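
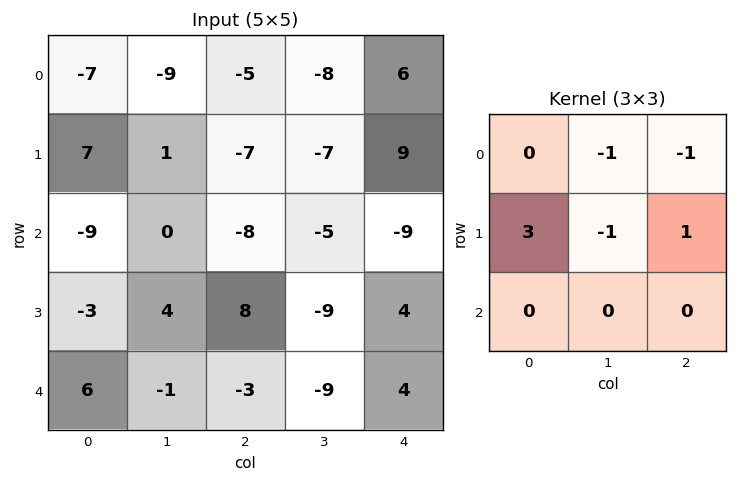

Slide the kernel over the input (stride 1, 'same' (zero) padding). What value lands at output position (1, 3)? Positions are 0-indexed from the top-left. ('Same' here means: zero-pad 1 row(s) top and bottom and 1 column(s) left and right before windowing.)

-3

The receptive field on the zero-padded input at this output position is [-5 -8 6 / -7 -7 9 / -8 -5 -9]. Elementwise product with the kernel and sum: -8·-1 + 6·-1 + -7·3 + -7·-1 + 9·1.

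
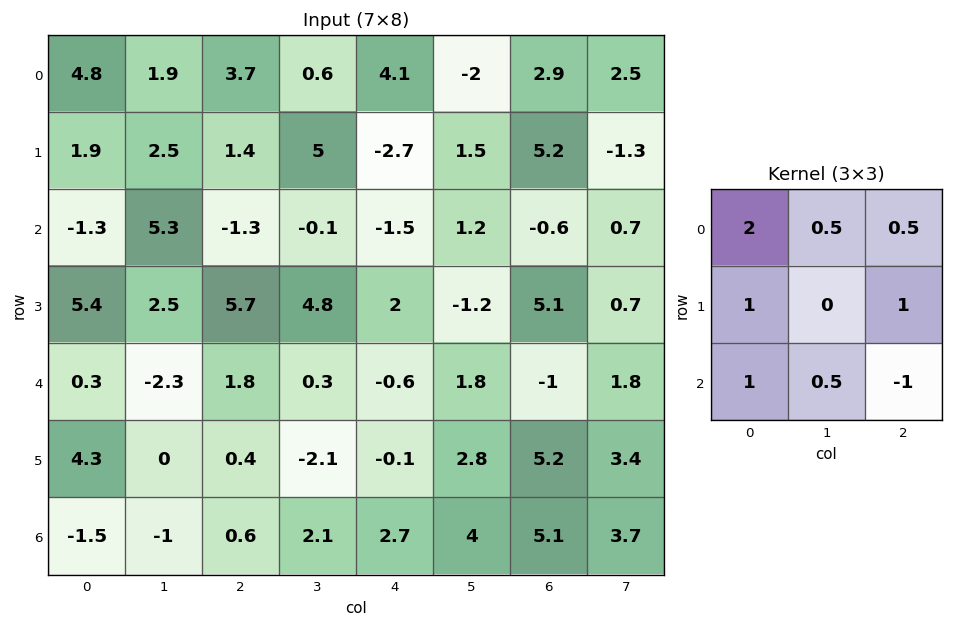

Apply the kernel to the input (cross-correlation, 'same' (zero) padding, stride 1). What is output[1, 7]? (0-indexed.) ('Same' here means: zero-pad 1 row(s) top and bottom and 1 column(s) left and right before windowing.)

The receptive field on the zero-padded input at this output position is [2.9 2.5 0 / 5.2 -1.3 0 / -0.6 0.7 0]. Elementwise product with the kernel and sum: 2.9·2 + 2.5·0.5 + 0·0.5 + 5.2·1 + 0·1 + -0.6·1 + 0.7·0.5 + 0·-1.

12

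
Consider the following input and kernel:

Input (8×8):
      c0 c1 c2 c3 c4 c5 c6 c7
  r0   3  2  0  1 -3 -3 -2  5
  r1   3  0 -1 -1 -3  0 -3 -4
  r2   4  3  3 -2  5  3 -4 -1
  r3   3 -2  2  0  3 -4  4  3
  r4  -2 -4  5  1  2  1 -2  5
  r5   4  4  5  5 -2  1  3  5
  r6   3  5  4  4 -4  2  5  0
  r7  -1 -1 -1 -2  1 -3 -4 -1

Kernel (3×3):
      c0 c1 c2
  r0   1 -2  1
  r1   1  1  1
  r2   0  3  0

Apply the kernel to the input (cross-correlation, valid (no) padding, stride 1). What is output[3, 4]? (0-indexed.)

The receptive field on the input at this output position is [3 -4 4 / 2 1 -2 / -2 1 3]. Elementwise product with the kernel and sum: 3·1 + -4·-2 + 4·1 + 2·1 + 1·1 + -2·1 + 1·3.

19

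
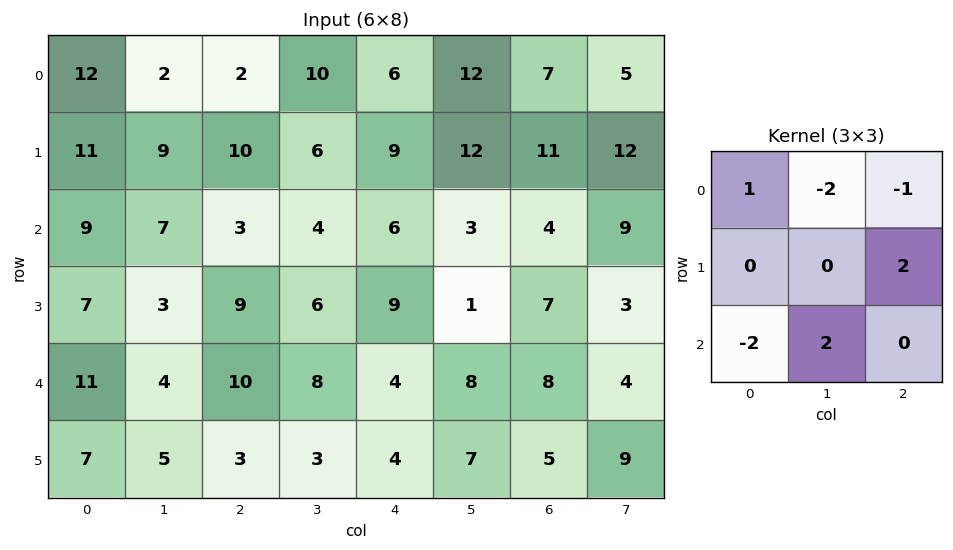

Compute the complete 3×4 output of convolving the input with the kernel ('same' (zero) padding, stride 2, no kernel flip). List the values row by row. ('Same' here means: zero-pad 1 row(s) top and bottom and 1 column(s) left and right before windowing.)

Output[0,0]: The receptive field on the zero-padded input at this output position is [0 0 0 / 0 12 2 / 0 11 9]. Elementwise product with the kernel and sum: 0·1 + 0·-2 + 0·-1 + 2·2 + 0·-2 + 11·2.

26 22 30 8
-3 3 -12 8
5 -9 5 -12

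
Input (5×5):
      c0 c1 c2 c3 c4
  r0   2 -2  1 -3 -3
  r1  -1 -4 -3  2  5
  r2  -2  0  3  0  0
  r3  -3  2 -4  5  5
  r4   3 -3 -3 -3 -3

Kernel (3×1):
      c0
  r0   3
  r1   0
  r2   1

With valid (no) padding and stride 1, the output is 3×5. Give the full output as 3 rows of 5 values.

Output[0,0]: The receptive field on the input at this output position is [2 / -1 / -2]. Elementwise product with the kernel and sum: 2·3 + -2·1.
Output[0,1]: The receptive field on the input at this output position is [-2 / -4 / 0]. Elementwise product with the kernel and sum: -2·3 + 0·1.

4 -6 6 -9 -9
-6 -10 -13 11 20
-3 -3 6 -3 -3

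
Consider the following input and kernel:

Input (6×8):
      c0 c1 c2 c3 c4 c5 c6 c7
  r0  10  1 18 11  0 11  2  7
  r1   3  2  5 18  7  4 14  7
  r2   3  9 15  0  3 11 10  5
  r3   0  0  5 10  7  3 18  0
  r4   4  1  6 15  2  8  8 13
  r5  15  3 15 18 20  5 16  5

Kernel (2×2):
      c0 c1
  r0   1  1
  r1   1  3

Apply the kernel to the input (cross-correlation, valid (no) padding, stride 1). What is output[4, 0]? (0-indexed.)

The receptive field on the input at this output position is [4 1 / 15 3]. Elementwise product with the kernel and sum: 4·1 + 1·1 + 15·1 + 3·3.

29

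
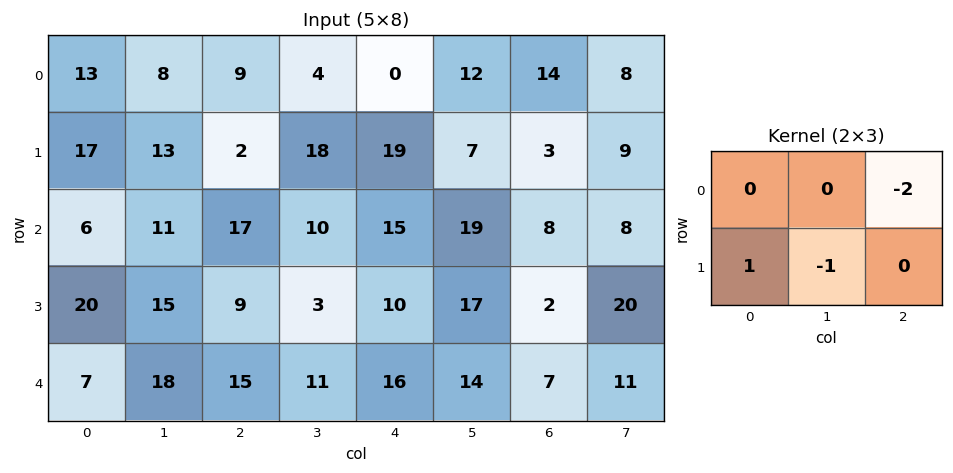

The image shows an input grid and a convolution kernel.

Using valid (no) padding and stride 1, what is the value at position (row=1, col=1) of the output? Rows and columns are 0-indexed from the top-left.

The receptive field on the input at this output position is [13 2 18 / 11 17 10]. Elementwise product with the kernel and sum: 18·-2 + 11·1 + 17·-1.

-42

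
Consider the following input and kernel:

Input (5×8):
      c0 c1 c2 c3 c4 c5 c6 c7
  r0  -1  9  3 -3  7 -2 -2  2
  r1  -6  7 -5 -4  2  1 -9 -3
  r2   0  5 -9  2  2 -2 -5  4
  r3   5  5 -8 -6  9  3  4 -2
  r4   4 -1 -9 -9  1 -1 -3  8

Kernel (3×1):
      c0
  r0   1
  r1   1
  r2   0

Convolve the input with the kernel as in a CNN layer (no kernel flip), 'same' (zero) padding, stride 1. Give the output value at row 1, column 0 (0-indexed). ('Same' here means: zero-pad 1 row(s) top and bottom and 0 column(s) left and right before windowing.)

-7

The receptive field on the zero-padded input at this output position is [-1 / -6 / 0]. Elementwise product with the kernel and sum: -1·1 + -6·1.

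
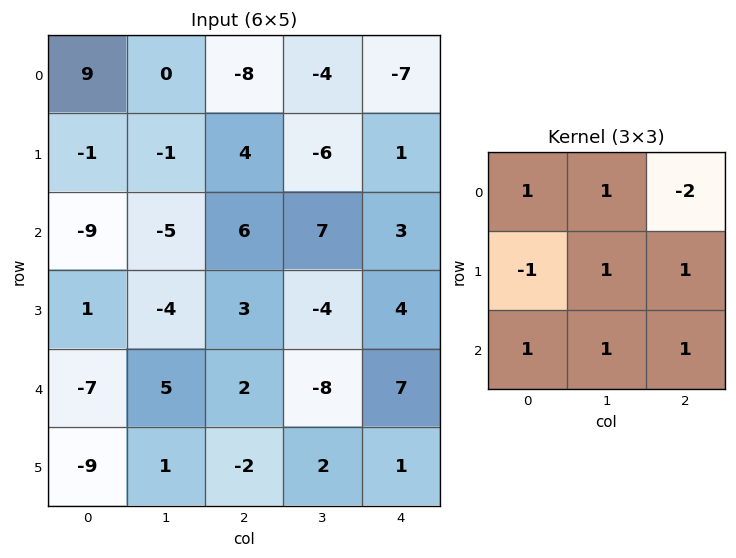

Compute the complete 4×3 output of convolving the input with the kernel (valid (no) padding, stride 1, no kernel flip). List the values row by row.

21 7 9
0 28 3
-28 -11 5
-5 -3 -11

Output[0,0]: The receptive field on the input at this output position is [9 0 -8 / -1 -1 4 / -9 -5 6]. Elementwise product with the kernel and sum: 9·1 + 0·1 + -8·-2 + -1·-1 + -1·1 + 4·1 + -9·1 + -5·1 + 6·1.
Output[0,1]: The receptive field on the input at this output position is [0 -8 -4 / -1 4 -6 / -5 6 7]. Elementwise product with the kernel and sum: 0·1 + -8·1 + -4·-2 + -1·-1 + 4·1 + -6·1 + -5·1 + 6·1 + 7·1.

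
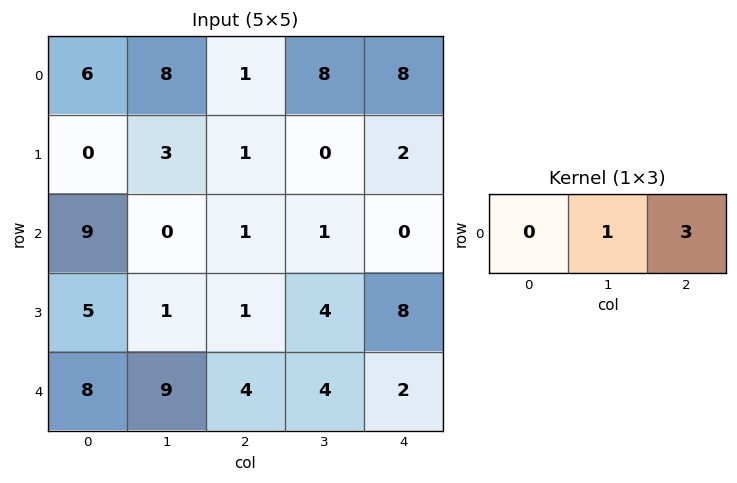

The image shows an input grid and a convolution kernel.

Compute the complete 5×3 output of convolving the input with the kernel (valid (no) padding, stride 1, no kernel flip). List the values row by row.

11 25 32
6 1 6
3 4 1
4 13 28
21 16 10

Output[0,0]: The receptive field on the input at this output position is [6 8 1]. Elementwise product with the kernel and sum: 8·1 + 1·3.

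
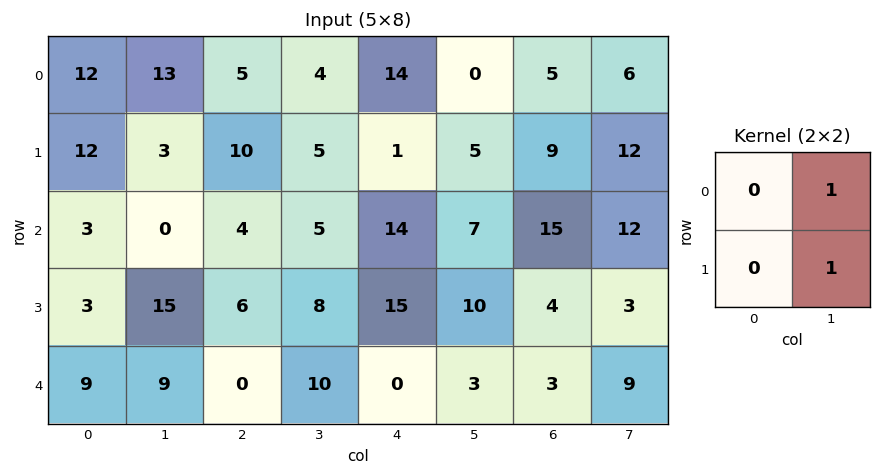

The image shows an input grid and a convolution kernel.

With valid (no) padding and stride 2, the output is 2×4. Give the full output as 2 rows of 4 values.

Output[0,0]: The receptive field on the input at this output position is [12 13 / 12 3]. Elementwise product with the kernel and sum: 13·1 + 3·1.

16 9 5 18
15 13 17 15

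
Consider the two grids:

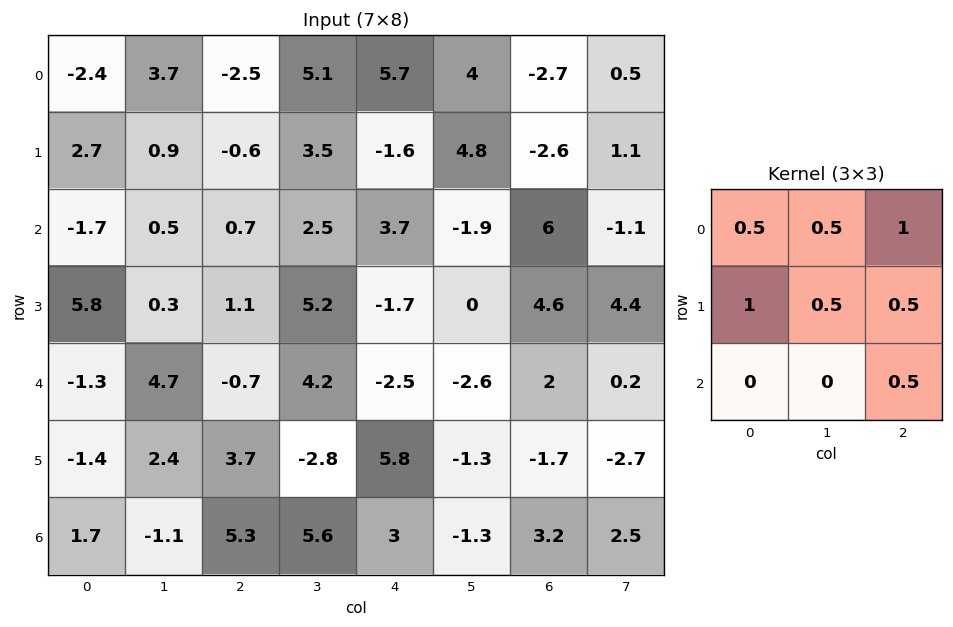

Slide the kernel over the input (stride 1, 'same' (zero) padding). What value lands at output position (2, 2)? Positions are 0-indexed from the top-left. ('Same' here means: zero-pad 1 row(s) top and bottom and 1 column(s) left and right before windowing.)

8.35

The receptive field on the zero-padded input at this output position is [0.9 -0.6 3.5 / 0.5 0.7 2.5 / 0.3 1.1 5.2]. Elementwise product with the kernel and sum: 0.9·0.5 + -0.6·0.5 + 3.5·1 + 0.5·1 + 0.7·0.5 + 2.5·0.5 + 5.2·0.5.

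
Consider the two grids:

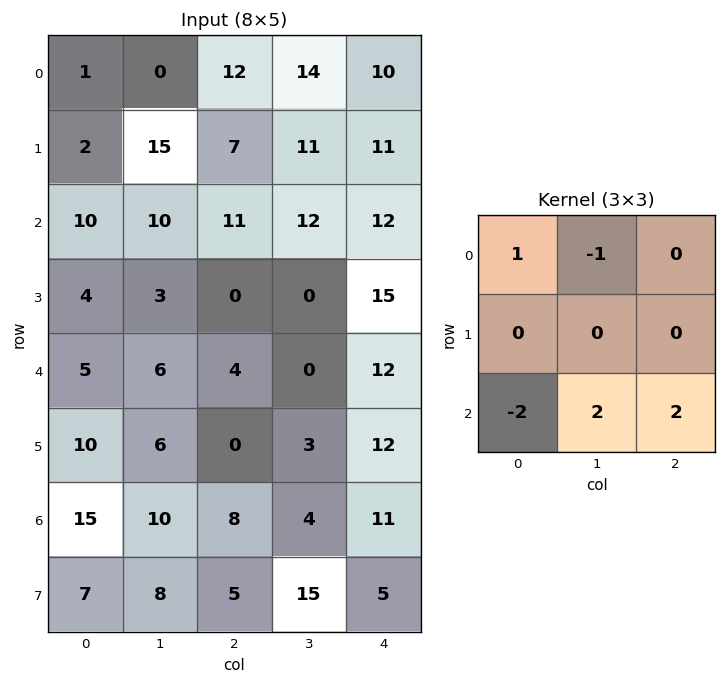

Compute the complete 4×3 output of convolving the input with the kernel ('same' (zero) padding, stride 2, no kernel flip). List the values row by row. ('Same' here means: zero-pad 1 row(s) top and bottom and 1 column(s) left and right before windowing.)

34 6 0
12 2 30
28 -3 3
20 30 -29

Output[0,0]: The receptive field on the zero-padded input at this output position is [0 0 0 / 0 1 0 / 0 2 15]. Elementwise product with the kernel and sum: 0·1 + 0·-1 + 0·-2 + 2·2 + 15·2.
Output[0,1]: The receptive field on the zero-padded input at this output position is [0 0 0 / 0 12 14 / 15 7 11]. Elementwise product with the kernel and sum: 0·1 + 0·-1 + 15·-2 + 7·2 + 11·2.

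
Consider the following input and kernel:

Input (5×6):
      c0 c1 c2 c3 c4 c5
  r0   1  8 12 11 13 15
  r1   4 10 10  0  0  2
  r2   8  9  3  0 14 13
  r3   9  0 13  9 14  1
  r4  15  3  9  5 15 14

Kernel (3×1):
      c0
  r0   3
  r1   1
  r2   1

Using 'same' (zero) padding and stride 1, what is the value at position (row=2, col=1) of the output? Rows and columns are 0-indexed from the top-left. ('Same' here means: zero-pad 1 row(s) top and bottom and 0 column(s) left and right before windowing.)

39

The receptive field on the zero-padded input at this output position is [10 / 9 / 0]. Elementwise product with the kernel and sum: 10·3 + 9·1 + 0·1.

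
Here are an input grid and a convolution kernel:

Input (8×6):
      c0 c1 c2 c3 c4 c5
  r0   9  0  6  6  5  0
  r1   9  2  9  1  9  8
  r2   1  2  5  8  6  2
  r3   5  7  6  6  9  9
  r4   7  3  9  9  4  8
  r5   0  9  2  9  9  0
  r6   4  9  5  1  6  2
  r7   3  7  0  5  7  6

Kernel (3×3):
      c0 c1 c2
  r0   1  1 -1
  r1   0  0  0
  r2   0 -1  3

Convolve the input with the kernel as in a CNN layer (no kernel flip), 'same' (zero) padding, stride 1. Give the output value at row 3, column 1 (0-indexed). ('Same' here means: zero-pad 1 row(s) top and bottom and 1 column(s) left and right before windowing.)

22

The receptive field on the zero-padded input at this output position is [1 2 5 / 5 7 6 / 7 3 9]. Elementwise product with the kernel and sum: 1·1 + 2·1 + 5·-1 + 3·-1 + 9·3.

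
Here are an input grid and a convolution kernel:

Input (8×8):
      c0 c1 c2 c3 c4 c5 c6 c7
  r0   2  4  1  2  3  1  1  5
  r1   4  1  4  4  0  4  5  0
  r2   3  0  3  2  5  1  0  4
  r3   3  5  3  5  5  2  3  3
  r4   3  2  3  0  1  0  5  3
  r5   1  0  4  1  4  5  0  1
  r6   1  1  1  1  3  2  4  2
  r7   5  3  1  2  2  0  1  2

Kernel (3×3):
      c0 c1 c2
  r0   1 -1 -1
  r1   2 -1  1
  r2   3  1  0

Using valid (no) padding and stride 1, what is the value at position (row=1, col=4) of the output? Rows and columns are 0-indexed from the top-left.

17

The receptive field on the input at this output position is [0 4 5 / 5 1 0 / 5 2 3]. Elementwise product with the kernel and sum: 0·1 + 4·-1 + 5·-1 + 5·2 + 1·-1 + 0·1 + 5·3 + 2·1.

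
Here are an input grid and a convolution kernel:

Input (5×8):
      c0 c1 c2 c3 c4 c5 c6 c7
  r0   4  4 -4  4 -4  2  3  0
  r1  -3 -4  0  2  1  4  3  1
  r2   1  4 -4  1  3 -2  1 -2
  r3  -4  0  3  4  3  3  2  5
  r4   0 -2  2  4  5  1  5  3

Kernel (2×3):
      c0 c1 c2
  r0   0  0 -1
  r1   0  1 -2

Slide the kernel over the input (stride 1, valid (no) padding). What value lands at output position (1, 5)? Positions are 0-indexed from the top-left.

The receptive field on the input at this output position is [4 3 1 / -2 1 -2]. Elementwise product with the kernel and sum: 1·-1 + 1·1 + -2·-2.

4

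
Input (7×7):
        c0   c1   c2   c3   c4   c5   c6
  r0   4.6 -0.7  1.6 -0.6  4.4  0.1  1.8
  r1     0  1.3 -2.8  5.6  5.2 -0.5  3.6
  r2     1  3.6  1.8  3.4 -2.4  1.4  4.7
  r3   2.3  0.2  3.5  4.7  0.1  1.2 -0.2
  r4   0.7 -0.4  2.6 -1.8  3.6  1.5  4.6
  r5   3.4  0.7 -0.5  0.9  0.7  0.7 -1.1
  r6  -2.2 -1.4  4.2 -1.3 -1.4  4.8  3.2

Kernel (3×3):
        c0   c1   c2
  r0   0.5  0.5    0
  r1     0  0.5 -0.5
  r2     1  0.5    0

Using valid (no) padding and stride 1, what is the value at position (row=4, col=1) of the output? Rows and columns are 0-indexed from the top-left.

The receptive field on the input at this output position is [-0.4 2.6 -1.8 / 0.7 -0.5 0.9 / -1.4 4.2 -1.3]. Elementwise product with the kernel and sum: -0.4·0.5 + 2.6·0.5 + -0.5·0.5 + 0.9·-0.5 + -1.4·1 + 4.2·0.5.

1.1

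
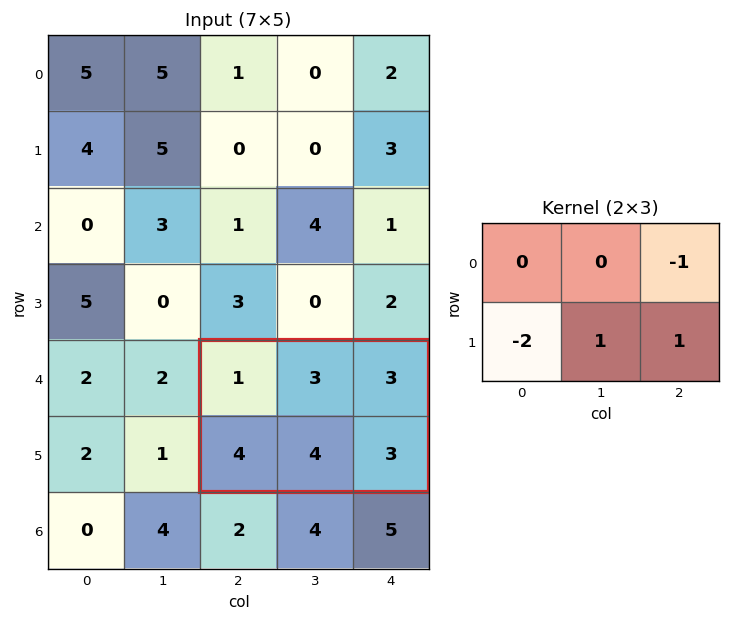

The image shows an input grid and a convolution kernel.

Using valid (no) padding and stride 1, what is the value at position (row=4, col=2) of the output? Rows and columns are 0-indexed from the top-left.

The receptive field on the input at this output position is [1 3 3 / 4 4 3]. Elementwise product with the kernel and sum: 3·-1 + 4·-2 + 4·1 + 3·1.

-4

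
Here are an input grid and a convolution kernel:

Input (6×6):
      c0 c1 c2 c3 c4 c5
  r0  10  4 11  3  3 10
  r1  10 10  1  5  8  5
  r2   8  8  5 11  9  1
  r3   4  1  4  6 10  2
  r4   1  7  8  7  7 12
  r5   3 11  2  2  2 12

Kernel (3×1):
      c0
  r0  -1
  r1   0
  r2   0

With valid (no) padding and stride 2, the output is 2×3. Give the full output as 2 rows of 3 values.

-10 -11 -3
-8 -5 -9

Output[0,0]: The receptive field on the input at this output position is [10 / 10 / 8]. Elementwise product with the kernel and sum: 10·-1.
Output[0,1]: The receptive field on the input at this output position is [11 / 1 / 5]. Elementwise product with the kernel and sum: 11·-1.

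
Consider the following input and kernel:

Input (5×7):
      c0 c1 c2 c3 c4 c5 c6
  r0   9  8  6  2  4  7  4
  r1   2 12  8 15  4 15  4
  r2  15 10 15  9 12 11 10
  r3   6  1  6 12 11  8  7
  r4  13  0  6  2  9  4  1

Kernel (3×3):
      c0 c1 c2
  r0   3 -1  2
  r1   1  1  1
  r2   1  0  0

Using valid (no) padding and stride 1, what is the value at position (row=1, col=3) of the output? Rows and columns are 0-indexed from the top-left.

115

The receptive field on the input at this output position is [15 4 15 / 9 12 11 / 12 11 8]. Elementwise product with the kernel and sum: 15·3 + 4·-1 + 15·2 + 9·1 + 12·1 + 11·1 + 12·1.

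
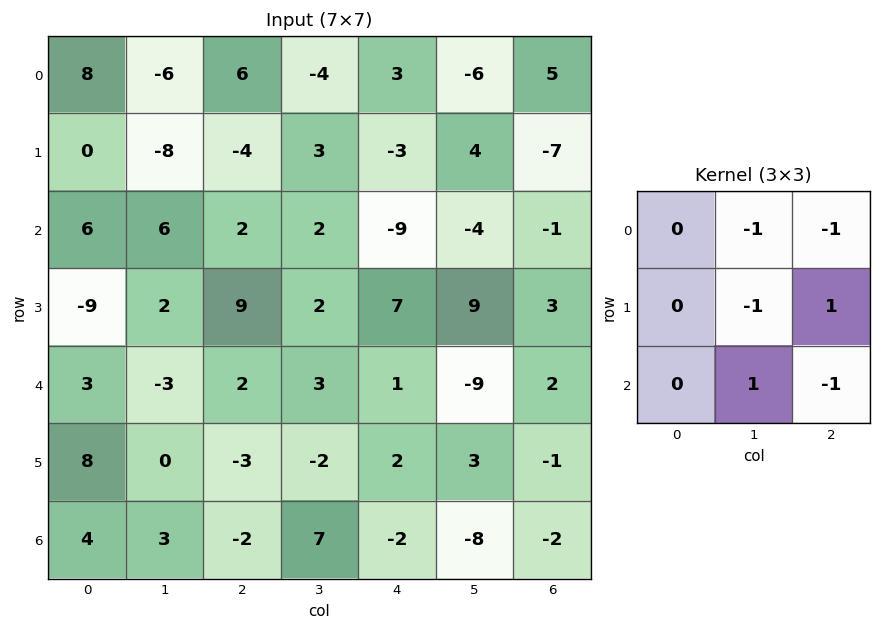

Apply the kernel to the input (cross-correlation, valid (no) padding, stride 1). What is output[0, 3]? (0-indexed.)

5

The receptive field on the input at this output position is [-4 3 -6 / 3 -3 4 / 2 -9 -4]. Elementwise product with the kernel and sum: 3·-1 + -6·-1 + -3·-1 + 4·1 + -9·1 + -4·-1.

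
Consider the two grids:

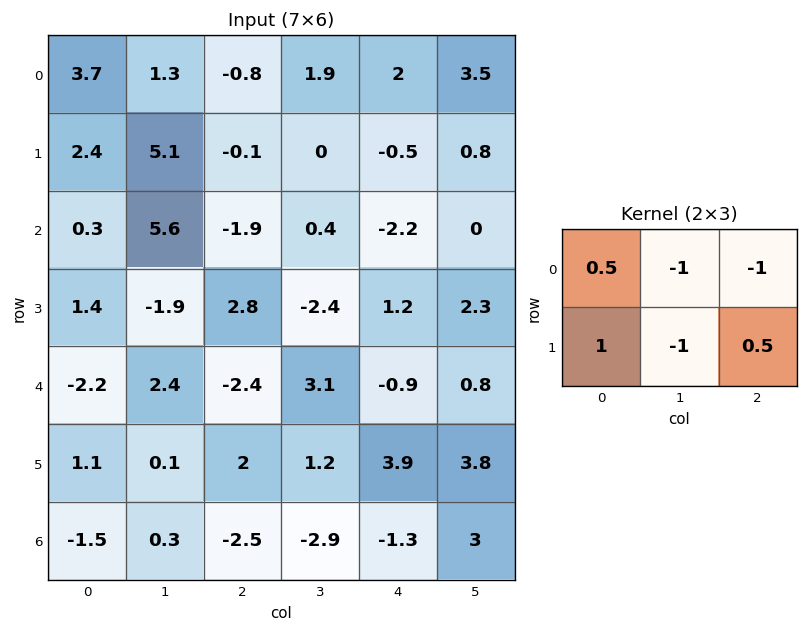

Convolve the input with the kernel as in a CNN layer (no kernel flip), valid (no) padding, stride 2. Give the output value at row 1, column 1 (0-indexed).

6.65

The receptive field on the input at this output position is [-1.9 0.4 -2.2 / 2.8 -2.4 1.2]. Elementwise product with the kernel and sum: -1.9·0.5 + 0.4·-1 + -2.2·-1 + 2.8·1 + -2.4·-1 + 1.2·0.5.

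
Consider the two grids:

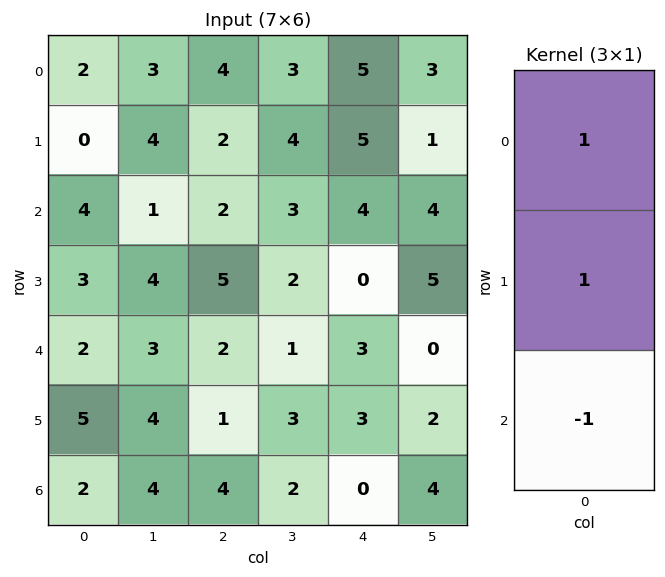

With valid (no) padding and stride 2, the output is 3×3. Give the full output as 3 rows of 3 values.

Output[0,0]: The receptive field on the input at this output position is [2 / 0 / 4]. Elementwise product with the kernel and sum: 2·1 + 0·1 + 4·-1.

-2 4 6
5 5 1
5 -1 6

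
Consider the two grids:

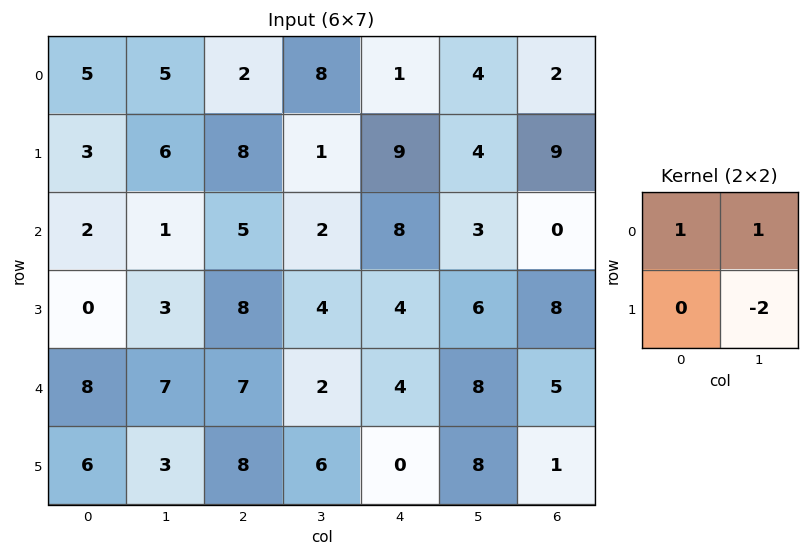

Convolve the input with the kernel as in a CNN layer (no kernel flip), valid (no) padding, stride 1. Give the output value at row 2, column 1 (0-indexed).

-10

The receptive field on the input at this output position is [1 5 / 3 8]. Elementwise product with the kernel and sum: 1·1 + 5·1 + 8·-2.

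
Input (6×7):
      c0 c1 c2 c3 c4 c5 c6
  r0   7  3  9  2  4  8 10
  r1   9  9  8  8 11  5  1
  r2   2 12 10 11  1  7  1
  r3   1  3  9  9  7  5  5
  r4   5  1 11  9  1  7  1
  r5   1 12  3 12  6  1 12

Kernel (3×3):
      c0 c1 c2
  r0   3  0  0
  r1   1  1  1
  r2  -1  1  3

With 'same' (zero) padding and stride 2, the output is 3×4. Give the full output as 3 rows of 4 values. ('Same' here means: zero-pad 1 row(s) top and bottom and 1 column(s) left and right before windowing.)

Output[0,0]: The receptive field on the zero-padded input at this output position is [0 0 0 / 0 7 3 / 0 9 9]. Elementwise product with the kernel and sum: 0·3 + 0·1 + 7·1 + 3·1 + 0·-1 + 9·1 + 9·3.
Output[0,1]: The receptive field on the zero-padded input at this output position is [0 0 0 / 3 9 2 / 9 8 8]. Elementwise product with the kernel and sum: 0·3 + 3·1 + 9·1 + 2·1 + 9·-1 + 8·1 + 8·3.

46 37 32 14
24 93 56 23
43 57 41 34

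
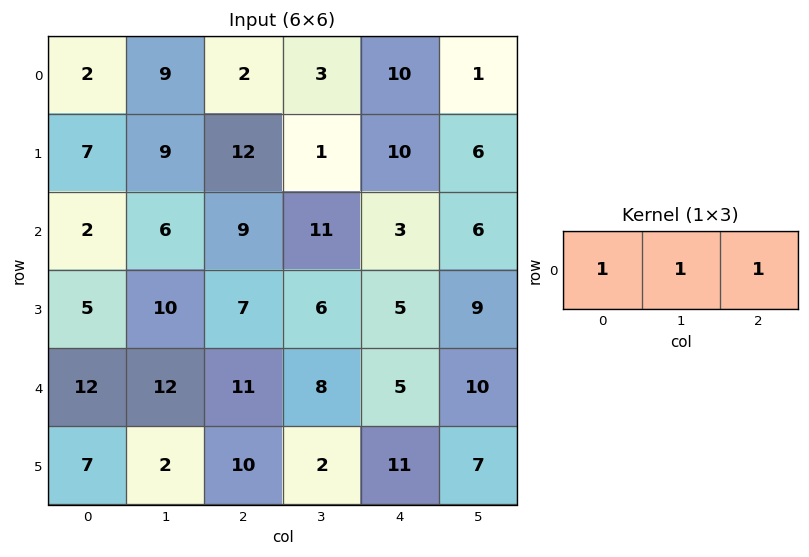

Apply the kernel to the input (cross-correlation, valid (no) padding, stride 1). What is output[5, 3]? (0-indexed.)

The receptive field on the input at this output position is [2 11 7]. Elementwise product with the kernel and sum: 2·1 + 11·1 + 7·1.

20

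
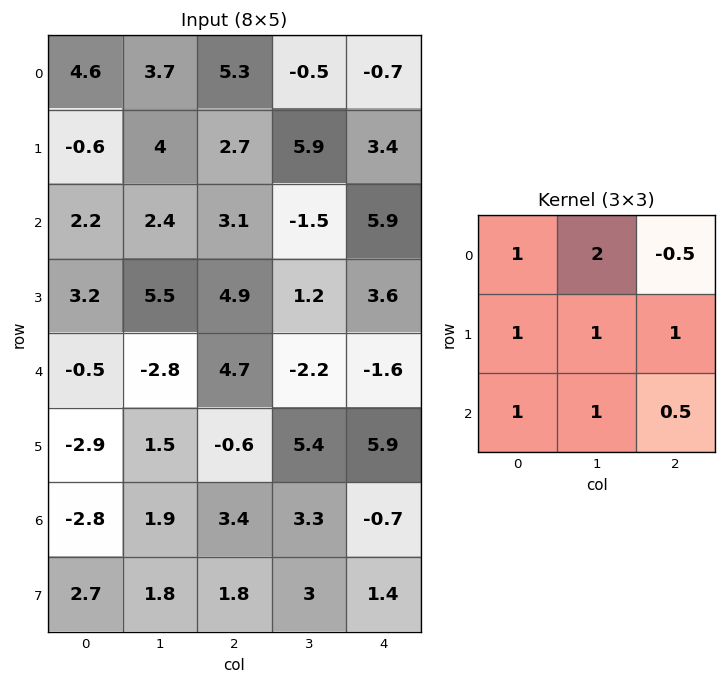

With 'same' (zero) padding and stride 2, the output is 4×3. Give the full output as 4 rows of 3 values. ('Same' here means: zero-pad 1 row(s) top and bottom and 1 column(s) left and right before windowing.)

Output[0,0]: The receptive field on the zero-padded input at this output position is [0 0 0 / 0 4.6 3.7 / 0 -0.6 4]. Elementwise product with the kernel and sum: 0·1 + 0·2 + 0·-0.5 + 0·1 + 4.6·1 + 3.7·1 + 0·1 + -0.6·1 + 4·0.5.

9.7 18.15 8.1
7.35 21.45 21.9
-1.8 18 15.9
-3.85 11.3 24.2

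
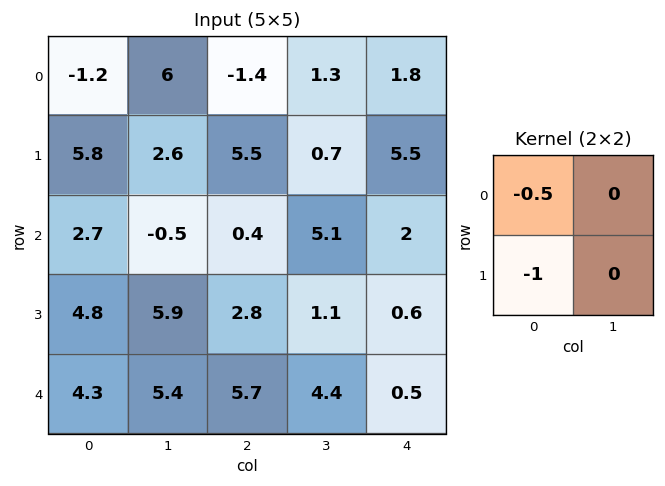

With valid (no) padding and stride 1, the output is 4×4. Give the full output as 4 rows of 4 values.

Output[0,0]: The receptive field on the input at this output position is [-1.2 6 / 5.8 2.6]. Elementwise product with the kernel and sum: -1.2·-0.5 + 5.8·-1.

-5.2 -5.6 -4.8 -1.35
-5.6 -0.8 -3.15 -5.45
-6.15 -5.65 -3 -3.65
-6.7 -8.35 -7.1 -4.95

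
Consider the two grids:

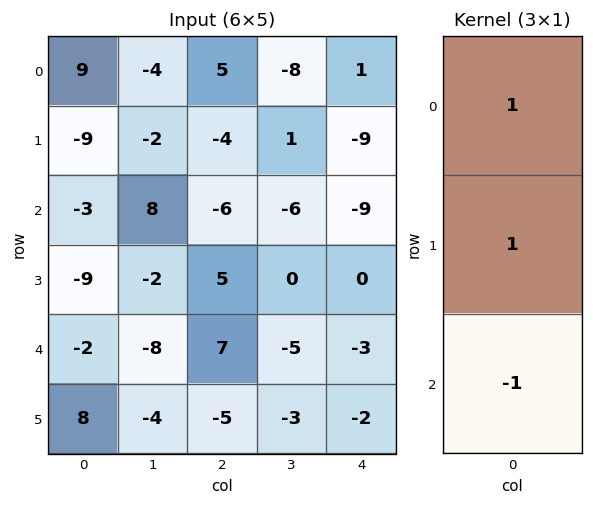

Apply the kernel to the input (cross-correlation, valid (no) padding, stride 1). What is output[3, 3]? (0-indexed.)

-2

The receptive field on the input at this output position is [0 / -5 / -3]. Elementwise product with the kernel and sum: 0·1 + -5·1 + -3·-1.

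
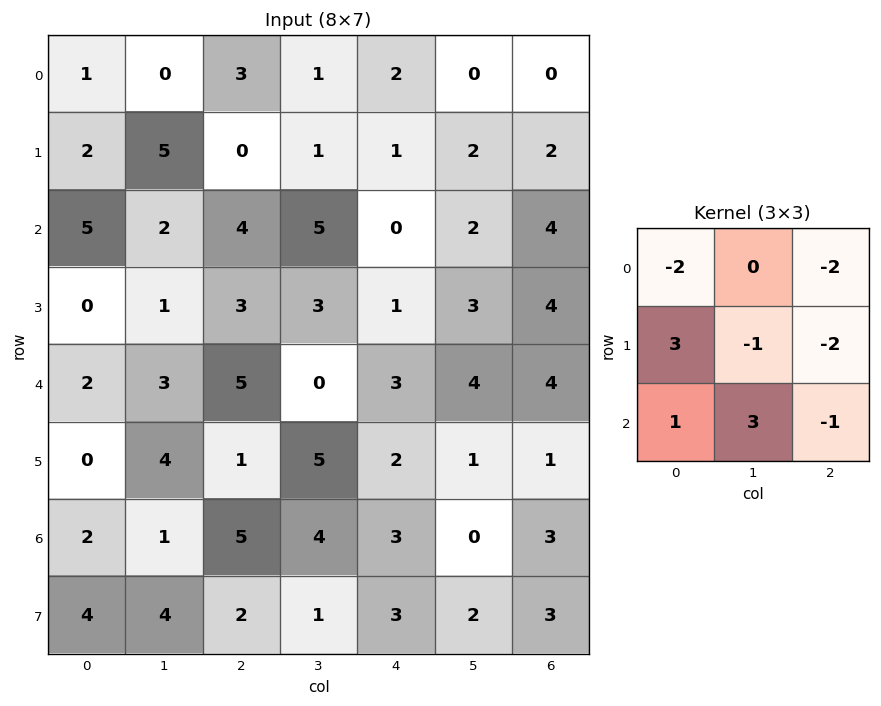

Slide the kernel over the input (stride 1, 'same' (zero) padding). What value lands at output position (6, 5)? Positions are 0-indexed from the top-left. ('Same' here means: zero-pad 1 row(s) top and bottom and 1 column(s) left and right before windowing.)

3

The receptive field on the zero-padded input at this output position is [2 1 1 / 3 0 3 / 3 2 3]. Elementwise product with the kernel and sum: 2·-2 + 1·-2 + 3·3 + 0·-1 + 3·-2 + 3·1 + 2·3 + 3·-1.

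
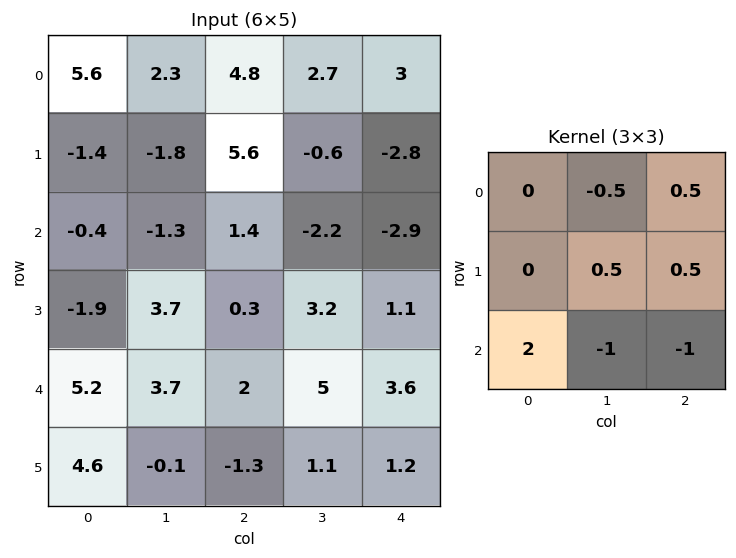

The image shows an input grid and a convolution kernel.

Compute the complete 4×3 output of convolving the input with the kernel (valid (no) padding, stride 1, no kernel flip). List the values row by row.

2.25 -0.35 6.35
-4.05 0.4 -7.35
8.05 0.35 -2.8
11.75 4.95 -1.65

Output[0,0]: The receptive field on the input at this output position is [5.6 2.3 4.8 / -1.4 -1.8 5.6 / -0.4 -1.3 1.4]. Elementwise product with the kernel and sum: 2.3·-0.5 + 4.8·0.5 + -1.8·0.5 + 5.6·0.5 + -0.4·2 + -1.3·-1 + 1.4·-1.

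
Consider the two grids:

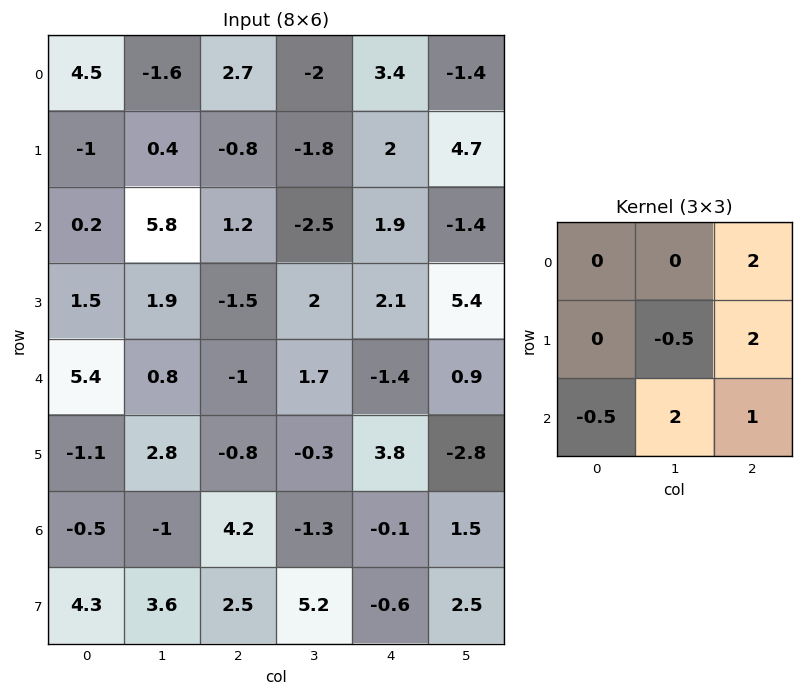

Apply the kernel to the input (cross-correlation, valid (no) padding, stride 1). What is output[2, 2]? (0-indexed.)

The receptive field on the input at this output position is [1.2 -2.5 1.9 / -1.5 2 2.1 / -1 1.7 -1.4]. Elementwise product with the kernel and sum: 1.9·2 + 2·-0.5 + 2.1·2 + -1·-0.5 + 1.7·2 + -1.4·1.

9.5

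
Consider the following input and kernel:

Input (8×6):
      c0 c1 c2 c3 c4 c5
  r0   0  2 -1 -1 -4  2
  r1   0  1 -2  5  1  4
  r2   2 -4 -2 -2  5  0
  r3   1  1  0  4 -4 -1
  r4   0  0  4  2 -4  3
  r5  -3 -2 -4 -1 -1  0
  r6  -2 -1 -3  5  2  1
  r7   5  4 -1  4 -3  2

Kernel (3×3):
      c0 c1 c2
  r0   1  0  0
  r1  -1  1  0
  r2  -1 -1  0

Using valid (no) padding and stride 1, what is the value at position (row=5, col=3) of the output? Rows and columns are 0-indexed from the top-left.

-5

The receptive field on the input at this output position is [-1 -1 0 / 5 2 1 / 4 -3 2]. Elementwise product with the kernel and sum: -1·1 + 5·-1 + 2·1 + 4·-1 + -3·-1.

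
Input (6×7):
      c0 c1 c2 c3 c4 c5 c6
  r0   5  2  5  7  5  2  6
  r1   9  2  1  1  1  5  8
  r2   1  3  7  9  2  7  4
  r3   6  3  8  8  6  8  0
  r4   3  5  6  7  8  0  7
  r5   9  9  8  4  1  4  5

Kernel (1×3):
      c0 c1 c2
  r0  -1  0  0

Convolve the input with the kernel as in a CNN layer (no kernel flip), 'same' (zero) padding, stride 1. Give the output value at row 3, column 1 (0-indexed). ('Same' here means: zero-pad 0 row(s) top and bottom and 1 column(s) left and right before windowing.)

The receptive field on the zero-padded input at this output position is [6 3 8]. Elementwise product with the kernel and sum: 6·-1.

-6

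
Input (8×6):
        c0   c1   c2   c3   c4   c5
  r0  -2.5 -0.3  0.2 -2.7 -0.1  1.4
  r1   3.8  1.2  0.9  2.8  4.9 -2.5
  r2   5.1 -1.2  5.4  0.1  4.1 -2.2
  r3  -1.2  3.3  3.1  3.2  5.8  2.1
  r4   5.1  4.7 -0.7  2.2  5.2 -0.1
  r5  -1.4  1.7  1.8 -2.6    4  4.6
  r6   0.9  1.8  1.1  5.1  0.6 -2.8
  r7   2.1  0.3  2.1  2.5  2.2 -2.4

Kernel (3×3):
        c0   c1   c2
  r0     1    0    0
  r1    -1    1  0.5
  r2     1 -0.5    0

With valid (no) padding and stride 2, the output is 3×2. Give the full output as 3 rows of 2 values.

1.05 9.9
13.9 6.6
9.1 -4.55

Output[0,0]: The receptive field on the input at this output position is [-2.5 -0.3 0.2 / 3.8 1.2 0.9 / 5.1 -1.2 5.4]. Elementwise product with the kernel and sum: -2.5·1 + 3.8·-1 + 1.2·1 + 0.9·0.5 + 5.1·1 + -1.2·-0.5.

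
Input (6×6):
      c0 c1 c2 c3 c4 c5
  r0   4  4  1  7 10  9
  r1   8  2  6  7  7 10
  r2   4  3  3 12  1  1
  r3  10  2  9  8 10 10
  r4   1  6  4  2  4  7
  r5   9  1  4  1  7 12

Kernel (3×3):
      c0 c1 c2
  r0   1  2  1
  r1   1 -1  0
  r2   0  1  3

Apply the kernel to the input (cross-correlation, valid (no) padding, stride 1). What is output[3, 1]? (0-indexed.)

37

The receptive field on the input at this output position is [2 9 8 / 6 4 2 / 1 4 1]. Elementwise product with the kernel and sum: 2·1 + 9·2 + 8·1 + 6·1 + 4·-1 + 4·1 + 1·3.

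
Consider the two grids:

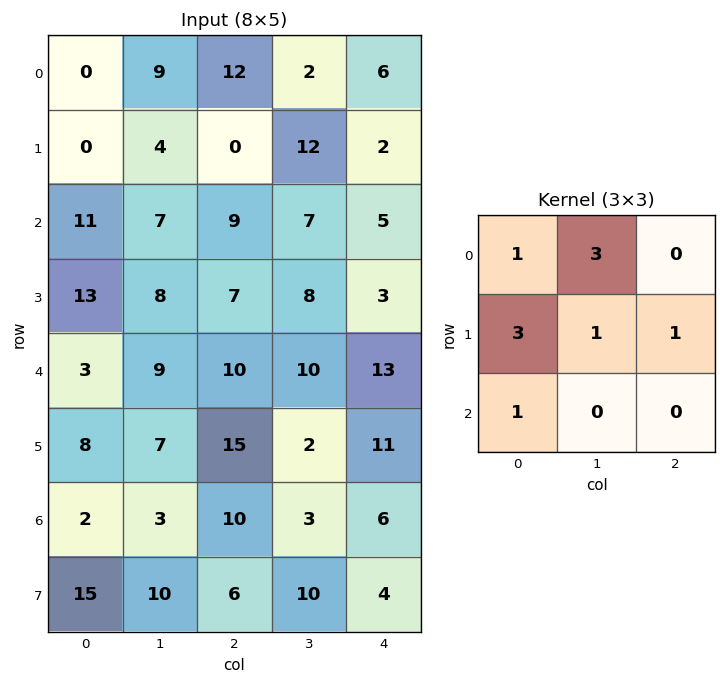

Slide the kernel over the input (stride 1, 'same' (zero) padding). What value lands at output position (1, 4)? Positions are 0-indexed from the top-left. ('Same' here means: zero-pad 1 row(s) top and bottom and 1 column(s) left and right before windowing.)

The receptive field on the zero-padded input at this output position is [2 6 0 / 12 2 0 / 7 5 0]. Elementwise product with the kernel and sum: 2·1 + 6·3 + 12·3 + 2·1 + 0·1 + 7·1.

65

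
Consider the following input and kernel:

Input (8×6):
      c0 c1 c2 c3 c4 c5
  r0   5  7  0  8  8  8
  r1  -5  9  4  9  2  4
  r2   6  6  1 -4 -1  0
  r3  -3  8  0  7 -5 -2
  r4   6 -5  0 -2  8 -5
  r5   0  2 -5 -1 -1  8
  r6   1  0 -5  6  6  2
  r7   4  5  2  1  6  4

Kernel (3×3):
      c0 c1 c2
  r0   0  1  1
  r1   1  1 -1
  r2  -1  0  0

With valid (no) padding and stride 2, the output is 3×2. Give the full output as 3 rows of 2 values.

1 26
6 7
1 6

Output[0,0]: The receptive field on the input at this output position is [5 7 0 / -5 9 4 / 6 6 1]. Elementwise product with the kernel and sum: 7·1 + 0·1 + -5·1 + 9·1 + 4·-1 + 6·-1.
Output[0,1]: The receptive field on the input at this output position is [0 8 8 / 4 9 2 / 1 -4 -1]. Elementwise product with the kernel and sum: 8·1 + 8·1 + 4·1 + 9·1 + 2·-1 + 1·-1.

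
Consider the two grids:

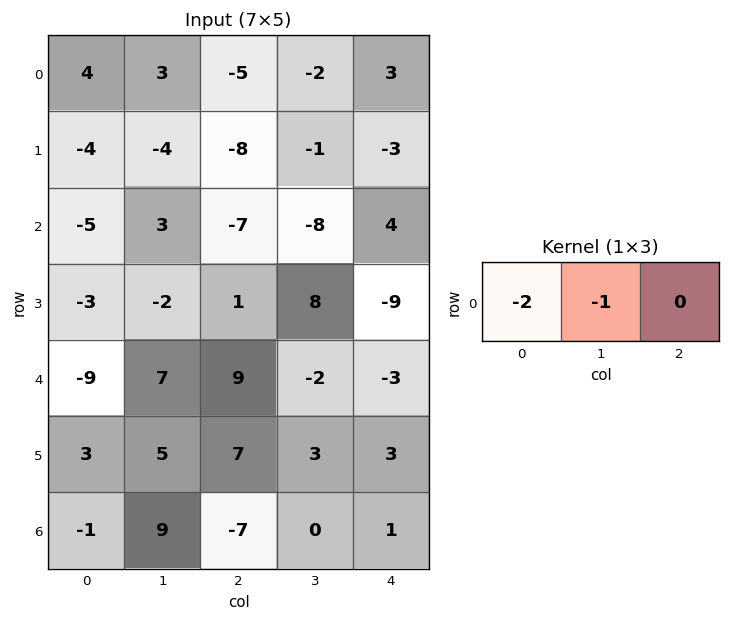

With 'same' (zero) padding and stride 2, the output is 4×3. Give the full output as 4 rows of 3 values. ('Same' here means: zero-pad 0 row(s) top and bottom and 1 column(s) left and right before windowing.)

Output[0,0]: The receptive field on the zero-padded input at this output position is [0 4 3]. Elementwise product with the kernel and sum: 0·-2 + 4·-1.
Output[0,1]: The receptive field on the zero-padded input at this output position is [3 -5 -2]. Elementwise product with the kernel and sum: 3·-2 + -5·-1.

-4 -1 1
5 1 12
9 -23 7
1 -11 -1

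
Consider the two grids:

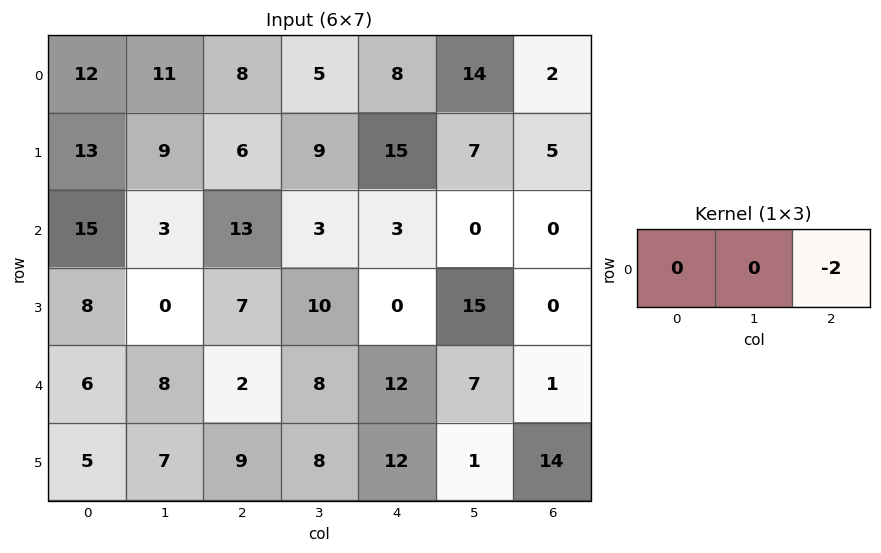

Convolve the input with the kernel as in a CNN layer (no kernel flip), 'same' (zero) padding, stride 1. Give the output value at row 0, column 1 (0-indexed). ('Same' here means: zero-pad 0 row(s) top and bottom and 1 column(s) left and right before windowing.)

-16

The receptive field on the zero-padded input at this output position is [12 11 8]. Elementwise product with the kernel and sum: 8·-2.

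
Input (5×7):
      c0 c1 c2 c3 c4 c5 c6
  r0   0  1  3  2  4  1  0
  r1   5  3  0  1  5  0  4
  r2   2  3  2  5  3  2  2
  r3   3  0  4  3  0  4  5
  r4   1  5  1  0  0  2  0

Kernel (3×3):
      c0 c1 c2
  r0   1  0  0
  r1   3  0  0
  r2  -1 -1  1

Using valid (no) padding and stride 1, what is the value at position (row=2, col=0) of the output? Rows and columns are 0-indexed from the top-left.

6

The receptive field on the input at this output position is [2 3 2 / 3 0 4 / 1 5 1]. Elementwise product with the kernel and sum: 2·1 + 3·3 + 1·-1 + 5·-1 + 1·1.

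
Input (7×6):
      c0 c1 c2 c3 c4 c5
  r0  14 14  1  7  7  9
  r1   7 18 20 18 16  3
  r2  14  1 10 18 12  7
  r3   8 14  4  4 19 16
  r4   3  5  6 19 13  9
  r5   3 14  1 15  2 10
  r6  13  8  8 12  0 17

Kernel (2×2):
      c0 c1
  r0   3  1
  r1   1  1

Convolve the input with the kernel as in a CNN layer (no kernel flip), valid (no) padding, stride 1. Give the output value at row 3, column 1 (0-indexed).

The receptive field on the input at this output position is [14 4 / 5 6]. Elementwise product with the kernel and sum: 14·3 + 4·1 + 5·1 + 6·1.

57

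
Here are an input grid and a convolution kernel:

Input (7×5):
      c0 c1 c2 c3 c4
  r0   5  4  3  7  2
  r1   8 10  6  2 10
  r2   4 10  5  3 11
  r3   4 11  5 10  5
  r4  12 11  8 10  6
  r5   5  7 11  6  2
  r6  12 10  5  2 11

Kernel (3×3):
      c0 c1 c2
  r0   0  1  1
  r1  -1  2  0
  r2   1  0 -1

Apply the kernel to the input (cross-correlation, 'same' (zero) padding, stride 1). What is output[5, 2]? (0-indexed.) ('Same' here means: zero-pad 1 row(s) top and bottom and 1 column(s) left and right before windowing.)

The receptive field on the zero-padded input at this output position is [11 8 10 / 7 11 6 / 10 5 2]. Elementwise product with the kernel and sum: 8·1 + 10·1 + 7·-1 + 11·2 + 10·1 + 2·-1.

41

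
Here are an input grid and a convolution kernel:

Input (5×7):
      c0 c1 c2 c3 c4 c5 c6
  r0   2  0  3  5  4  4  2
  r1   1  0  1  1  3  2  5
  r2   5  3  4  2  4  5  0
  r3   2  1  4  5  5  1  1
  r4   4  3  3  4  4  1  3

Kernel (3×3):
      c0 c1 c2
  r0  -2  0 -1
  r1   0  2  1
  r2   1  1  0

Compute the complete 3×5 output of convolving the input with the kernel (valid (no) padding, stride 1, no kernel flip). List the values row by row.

Output[0,0]: The receptive field on the input at this output position is [2 0 3 / 1 0 1 / 5 3 4]. Elementwise product with the kernel and sum: 2·-2 + 3·-1 + 0·2 + 1·1 + 5·1 + 3·1.
Output[0,1]: The receptive field on the input at this output position is [0 3 5 / 0 1 1 / 3 4 2]. Elementwise product with the kernel and sum: 0·-2 + 5·-1 + 1·2 + 1·1 + 3·1 + 4·1.

2 5 1 0 8
10 14 12 19 5
-1 11 10 10 0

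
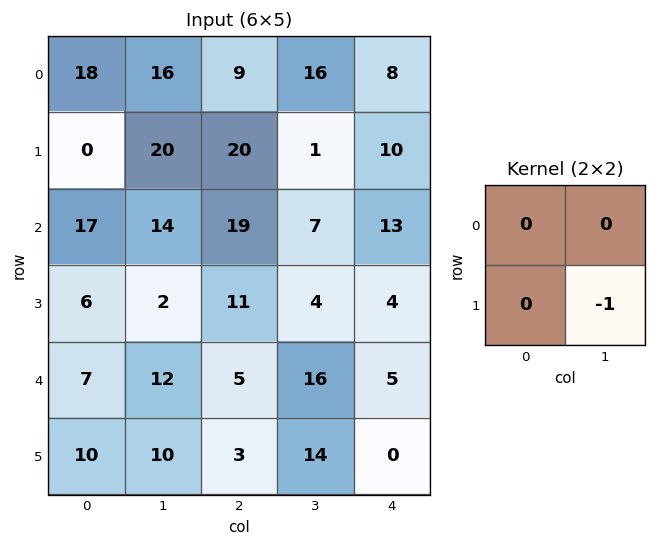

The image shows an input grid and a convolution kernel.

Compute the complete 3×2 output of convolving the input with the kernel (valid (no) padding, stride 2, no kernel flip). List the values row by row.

-20 -1
-2 -4
-10 -14

Output[0,0]: The receptive field on the input at this output position is [18 16 / 0 20]. Elementwise product with the kernel and sum: 20·-1.
Output[0,1]: The receptive field on the input at this output position is [9 16 / 20 1]. Elementwise product with the kernel and sum: 1·-1.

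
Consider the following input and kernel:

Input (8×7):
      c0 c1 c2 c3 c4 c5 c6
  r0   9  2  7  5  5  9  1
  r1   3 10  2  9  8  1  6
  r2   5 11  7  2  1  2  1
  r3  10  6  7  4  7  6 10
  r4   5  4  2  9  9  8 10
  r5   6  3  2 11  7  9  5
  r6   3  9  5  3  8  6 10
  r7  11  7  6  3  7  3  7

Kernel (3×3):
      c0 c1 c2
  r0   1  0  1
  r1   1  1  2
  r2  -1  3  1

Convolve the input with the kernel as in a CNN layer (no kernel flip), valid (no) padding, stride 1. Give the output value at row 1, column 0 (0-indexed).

The receptive field on the input at this output position is [3 10 2 / 5 11 7 / 10 6 7]. Elementwise product with the kernel and sum: 3·1 + 2·1 + 5·1 + 11·1 + 7·2 + 10·-1 + 6·3 + 7·1.

50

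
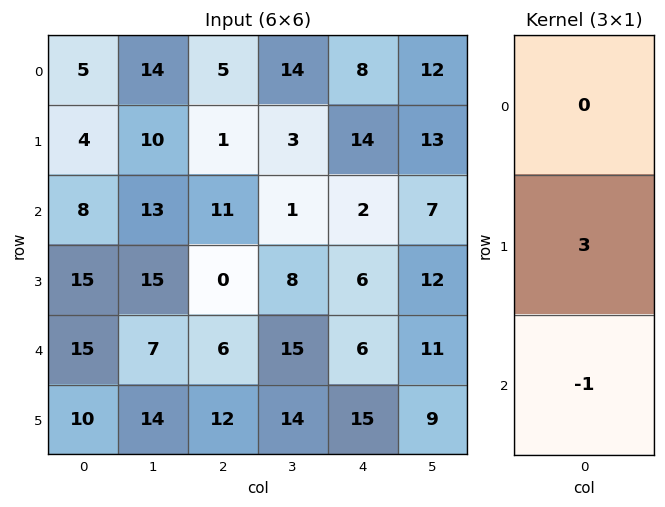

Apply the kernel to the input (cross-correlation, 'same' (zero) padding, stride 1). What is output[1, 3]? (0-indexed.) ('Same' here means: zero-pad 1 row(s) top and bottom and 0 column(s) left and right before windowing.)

The receptive field on the zero-padded input at this output position is [14 / 3 / 1]. Elementwise product with the kernel and sum: 3·3 + 1·-1.

8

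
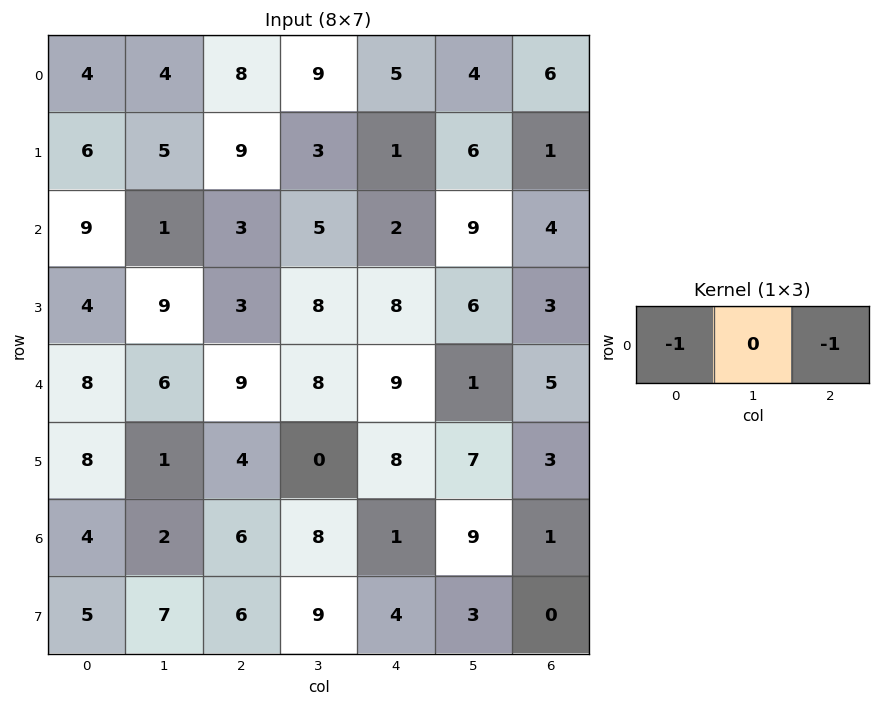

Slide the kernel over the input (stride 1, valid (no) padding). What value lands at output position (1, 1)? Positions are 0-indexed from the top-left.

-8

The receptive field on the input at this output position is [5 9 3]. Elementwise product with the kernel and sum: 5·-1 + 3·-1.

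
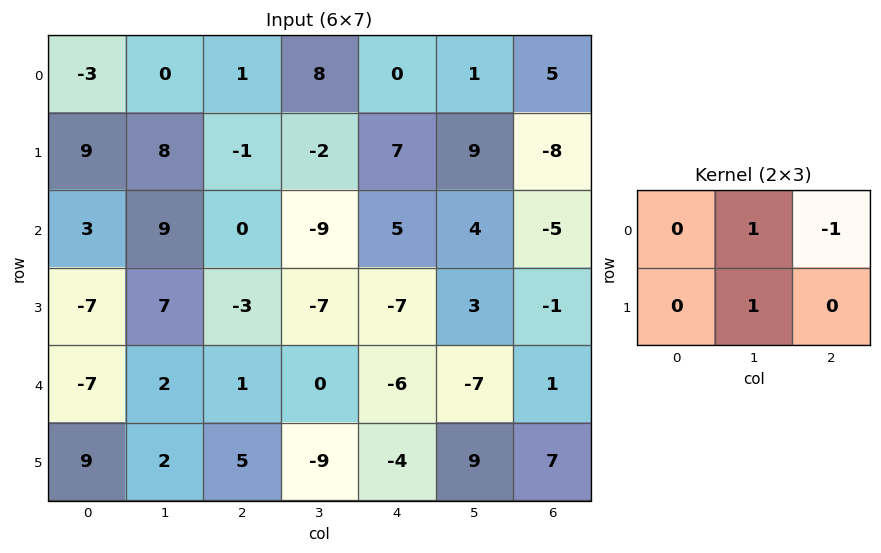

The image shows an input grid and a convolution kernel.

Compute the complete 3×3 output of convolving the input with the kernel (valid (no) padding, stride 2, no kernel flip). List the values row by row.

Output[0,0]: The receptive field on the input at this output position is [-3 0 1 / 9 8 -1]. Elementwise product with the kernel and sum: 0·1 + 1·-1 + 8·1.

7 6 5
16 -21 12
3 -3 1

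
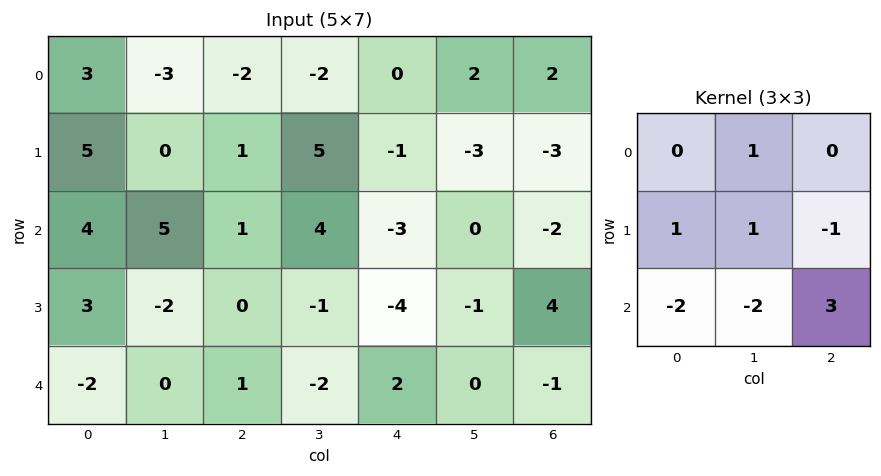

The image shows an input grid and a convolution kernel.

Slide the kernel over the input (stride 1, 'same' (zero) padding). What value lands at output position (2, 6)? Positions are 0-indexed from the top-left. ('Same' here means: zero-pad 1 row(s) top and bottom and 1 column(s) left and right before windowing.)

-11

The receptive field on the zero-padded input at this output position is [-3 -3 0 / 0 -2 0 / -1 4 0]. Elementwise product with the kernel and sum: -3·1 + 0·1 + -2·1 + 0·-1 + -1·-2 + 4·-2 + 0·3.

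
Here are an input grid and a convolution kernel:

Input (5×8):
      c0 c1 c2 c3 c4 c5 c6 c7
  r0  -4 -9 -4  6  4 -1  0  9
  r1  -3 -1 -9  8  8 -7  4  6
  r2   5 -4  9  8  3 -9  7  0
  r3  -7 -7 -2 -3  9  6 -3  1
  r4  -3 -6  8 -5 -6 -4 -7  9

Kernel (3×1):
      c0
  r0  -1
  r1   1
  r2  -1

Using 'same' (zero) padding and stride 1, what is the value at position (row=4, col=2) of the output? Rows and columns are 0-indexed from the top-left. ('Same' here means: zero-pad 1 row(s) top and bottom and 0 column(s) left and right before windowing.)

The receptive field on the zero-padded input at this output position is [-2 / 8 / 0]. Elementwise product with the kernel and sum: -2·-1 + 8·1 + 0·-1.

10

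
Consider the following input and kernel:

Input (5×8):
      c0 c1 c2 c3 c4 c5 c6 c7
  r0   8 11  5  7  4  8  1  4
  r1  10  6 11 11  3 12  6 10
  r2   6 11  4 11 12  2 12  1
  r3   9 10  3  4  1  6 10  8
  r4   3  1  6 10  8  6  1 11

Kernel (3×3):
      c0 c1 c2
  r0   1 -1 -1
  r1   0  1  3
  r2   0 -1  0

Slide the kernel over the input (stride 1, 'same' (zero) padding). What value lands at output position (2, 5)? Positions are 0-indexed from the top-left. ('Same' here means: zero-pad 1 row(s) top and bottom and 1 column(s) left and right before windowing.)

The receptive field on the zero-padded input at this output position is [3 12 6 / 12 2 12 / 1 6 10]. Elementwise product with the kernel and sum: 3·1 + 12·-1 + 6·-1 + 2·1 + 12·3 + 6·-1.

17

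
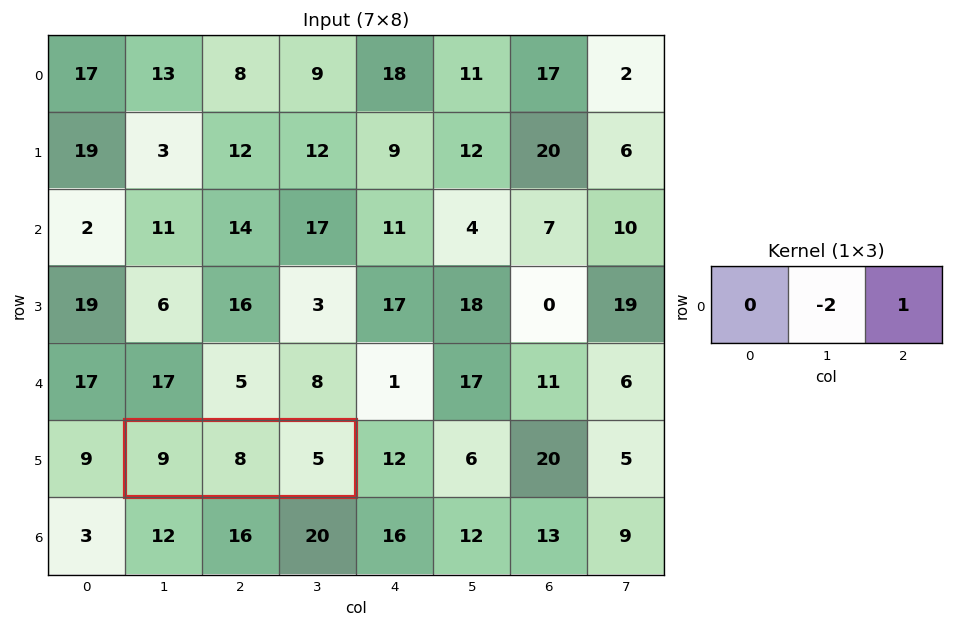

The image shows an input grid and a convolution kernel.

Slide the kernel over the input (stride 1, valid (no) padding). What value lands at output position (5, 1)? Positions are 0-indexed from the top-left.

The receptive field on the input at this output position is [9 8 5]. Elementwise product with the kernel and sum: 8·-2 + 5·1.

-11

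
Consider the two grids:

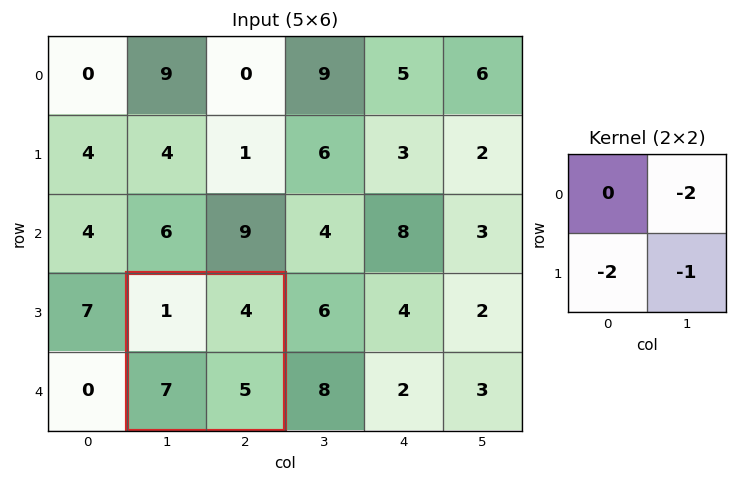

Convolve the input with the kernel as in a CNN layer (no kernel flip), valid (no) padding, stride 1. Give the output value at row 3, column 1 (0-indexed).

-27

The receptive field on the input at this output position is [1 4 / 7 5]. Elementwise product with the kernel and sum: 4·-2 + 7·-2 + 5·-1.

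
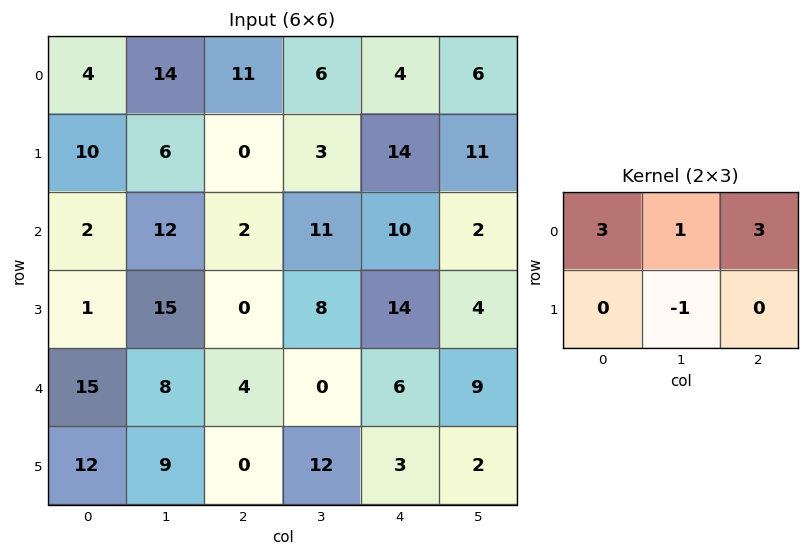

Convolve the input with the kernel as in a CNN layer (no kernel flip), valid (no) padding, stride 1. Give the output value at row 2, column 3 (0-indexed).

35

The receptive field on the input at this output position is [11 10 2 / 8 14 4]. Elementwise product with the kernel and sum: 11·3 + 10·1 + 2·3 + 14·-1.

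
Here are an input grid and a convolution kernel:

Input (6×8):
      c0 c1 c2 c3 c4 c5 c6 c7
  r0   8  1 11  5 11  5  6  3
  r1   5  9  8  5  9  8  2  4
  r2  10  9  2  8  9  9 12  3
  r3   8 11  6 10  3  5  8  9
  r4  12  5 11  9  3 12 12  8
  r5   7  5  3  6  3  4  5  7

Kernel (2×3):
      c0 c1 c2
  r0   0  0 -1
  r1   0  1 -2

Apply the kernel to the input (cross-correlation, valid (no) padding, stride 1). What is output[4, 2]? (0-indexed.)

The receptive field on the input at this output position is [11 9 3 / 3 6 3]. Elementwise product with the kernel and sum: 3·-1 + 6·1 + 3·-2.

-3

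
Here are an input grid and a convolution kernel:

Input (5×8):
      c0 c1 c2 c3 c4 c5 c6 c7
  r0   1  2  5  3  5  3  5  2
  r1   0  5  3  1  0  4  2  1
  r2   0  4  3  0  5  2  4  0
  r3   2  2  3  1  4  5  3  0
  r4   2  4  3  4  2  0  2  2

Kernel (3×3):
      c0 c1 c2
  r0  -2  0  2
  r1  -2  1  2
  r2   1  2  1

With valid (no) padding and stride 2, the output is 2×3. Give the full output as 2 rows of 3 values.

30 3 21
23 20 5

Output[0,0]: The receptive field on the input at this output position is [1 2 5 / 0 5 3 / 0 4 3]. Elementwise product with the kernel and sum: 1·-2 + 5·2 + 0·-2 + 5·1 + 3·2 + 0·1 + 4·2 + 3·1.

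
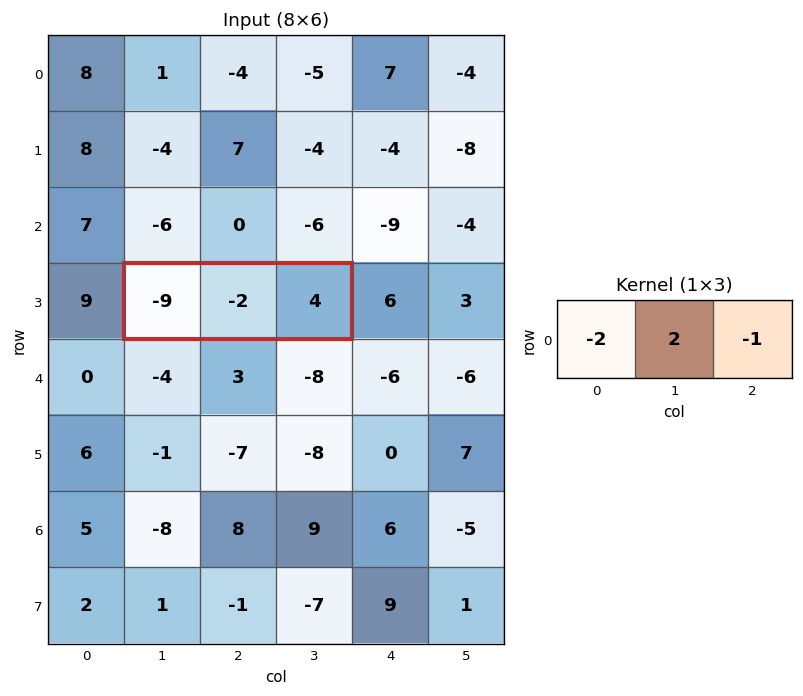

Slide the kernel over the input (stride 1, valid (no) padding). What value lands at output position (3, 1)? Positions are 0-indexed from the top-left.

The receptive field on the input at this output position is [-9 -2 4]. Elementwise product with the kernel and sum: -9·-2 + -2·2 + 4·-1.

10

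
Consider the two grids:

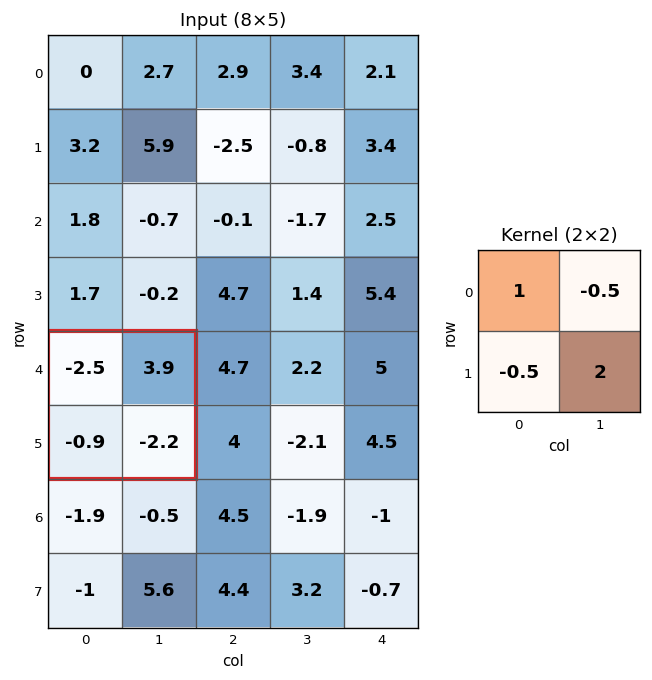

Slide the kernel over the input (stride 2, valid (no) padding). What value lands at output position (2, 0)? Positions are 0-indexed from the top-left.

The receptive field on the input at this output position is [-2.5 3.9 / -0.9 -2.2]. Elementwise product with the kernel and sum: -2.5·1 + 3.9·-0.5 + -0.9·-0.5 + -2.2·2.

-8.4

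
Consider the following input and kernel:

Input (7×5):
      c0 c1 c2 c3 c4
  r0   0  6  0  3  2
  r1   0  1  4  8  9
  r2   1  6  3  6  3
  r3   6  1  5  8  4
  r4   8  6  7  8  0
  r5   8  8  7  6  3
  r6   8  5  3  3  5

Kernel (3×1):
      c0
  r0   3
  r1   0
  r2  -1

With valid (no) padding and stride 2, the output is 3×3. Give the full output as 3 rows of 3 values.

Output[0,0]: The receptive field on the input at this output position is [0 / 0 / 1]. Elementwise product with the kernel and sum: 0·3 + 1·-1.

-1 -3 3
-5 2 9
16 18 -5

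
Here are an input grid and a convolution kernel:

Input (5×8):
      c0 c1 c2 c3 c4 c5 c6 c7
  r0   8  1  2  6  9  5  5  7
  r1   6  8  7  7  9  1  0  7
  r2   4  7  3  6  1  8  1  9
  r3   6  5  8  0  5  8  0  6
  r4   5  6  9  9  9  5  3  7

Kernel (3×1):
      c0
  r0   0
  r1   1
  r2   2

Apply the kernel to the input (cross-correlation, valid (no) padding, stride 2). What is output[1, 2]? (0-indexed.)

The receptive field on the input at this output position is [1 / 5 / 9]. Elementwise product with the kernel and sum: 5·1 + 9·2.

23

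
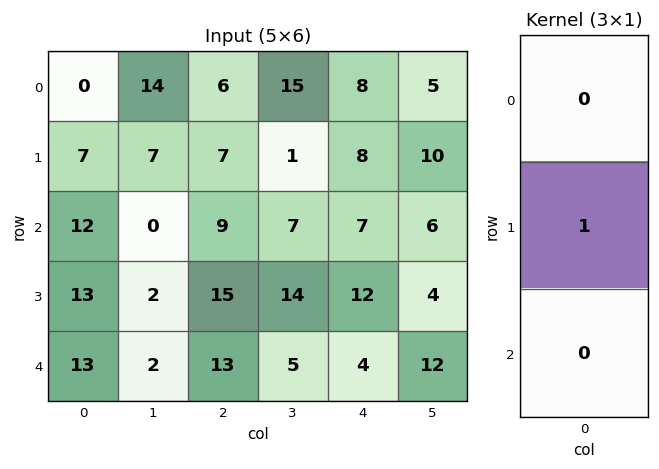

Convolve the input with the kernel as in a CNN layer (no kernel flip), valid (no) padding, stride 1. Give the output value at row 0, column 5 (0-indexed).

10

The receptive field on the input at this output position is [5 / 10 / 6]. Elementwise product with the kernel and sum: 10·1.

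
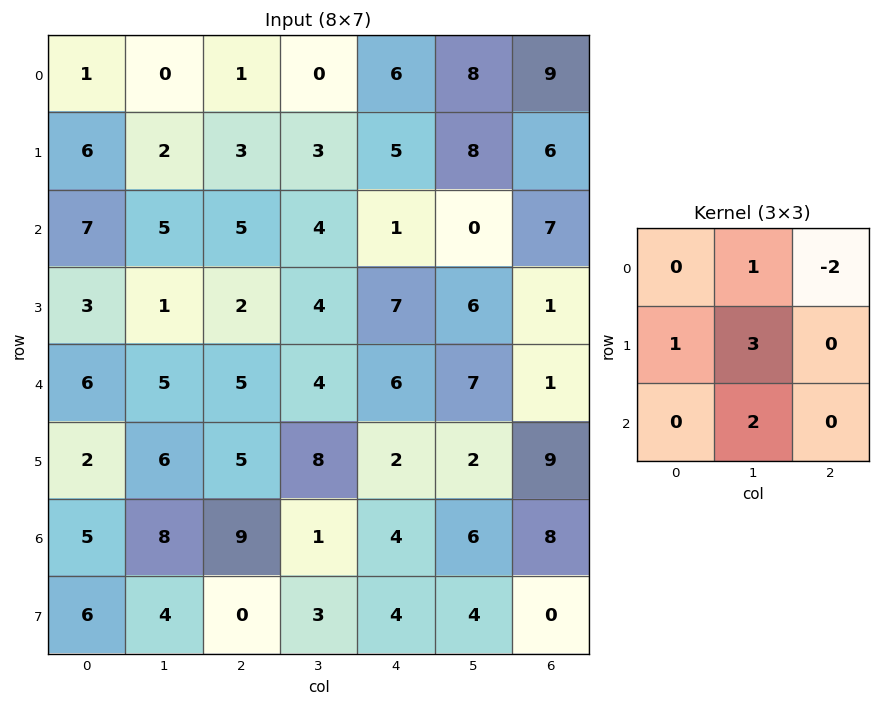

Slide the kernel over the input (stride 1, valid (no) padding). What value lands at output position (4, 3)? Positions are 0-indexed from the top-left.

The receptive field on the input at this output position is [4 6 7 / 8 2 2 / 1 4 6]. Elementwise product with the kernel and sum: 6·1 + 7·-2 + 8·1 + 2·3 + 4·2.

14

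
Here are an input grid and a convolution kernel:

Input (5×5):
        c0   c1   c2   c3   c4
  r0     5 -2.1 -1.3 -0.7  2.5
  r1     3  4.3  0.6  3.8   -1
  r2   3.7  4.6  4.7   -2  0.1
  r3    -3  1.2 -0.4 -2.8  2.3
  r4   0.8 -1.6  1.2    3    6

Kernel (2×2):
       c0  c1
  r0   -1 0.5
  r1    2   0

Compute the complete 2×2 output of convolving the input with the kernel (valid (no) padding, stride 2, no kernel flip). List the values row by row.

-0.05 2.15
-7.4 -6.5

Output[0,0]: The receptive field on the input at this output position is [5 -2.1 / 3 4.3]. Elementwise product with the kernel and sum: 5·-1 + -2.1·0.5 + 3·2.
Output[0,1]: The receptive field on the input at this output position is [-1.3 -0.7 / 0.6 3.8]. Elementwise product with the kernel and sum: -1.3·-1 + -0.7·0.5 + 0.6·2.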